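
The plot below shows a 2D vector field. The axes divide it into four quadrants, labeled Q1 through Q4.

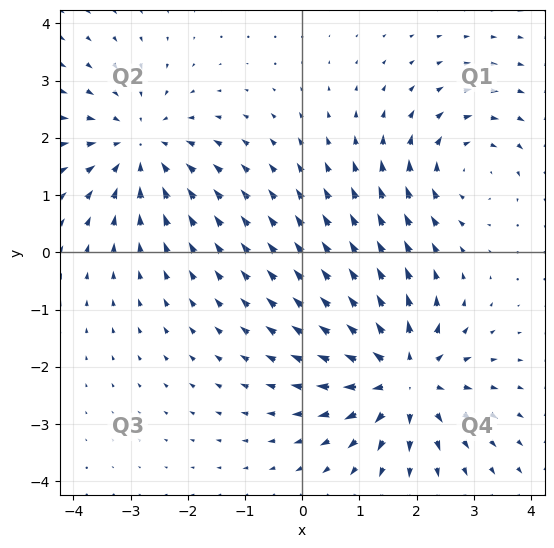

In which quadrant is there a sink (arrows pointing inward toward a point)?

Q2

The sink sits at approximately (-2.8, 1.8), which lies in quadrant Q2. The divergence there is about -4, negative as expected for a sink.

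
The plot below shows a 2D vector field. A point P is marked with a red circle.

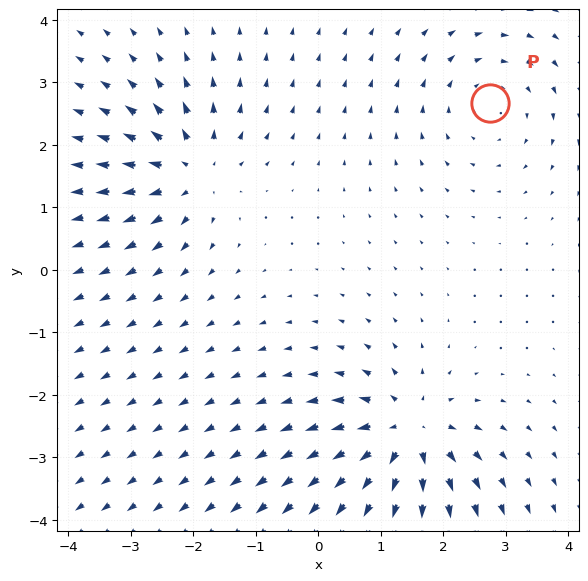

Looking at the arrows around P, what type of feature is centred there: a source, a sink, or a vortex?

vortex

At P (2.7, 2.7) the arrows circulate clockwise. Divergence ≈0, curl about -3 — near-zero divergence with nonzero curl is a vortex.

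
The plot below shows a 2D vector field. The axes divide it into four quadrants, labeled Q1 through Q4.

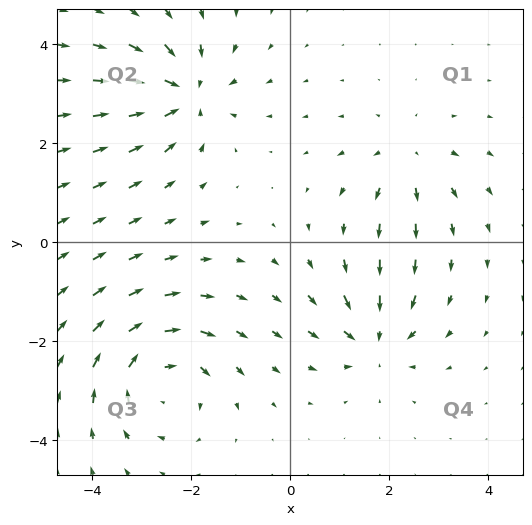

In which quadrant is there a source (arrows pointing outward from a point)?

Q1

The source sits at approximately (2.4, 1.7), which lies in quadrant Q1. The divergence there is about +3, positive as expected for a source.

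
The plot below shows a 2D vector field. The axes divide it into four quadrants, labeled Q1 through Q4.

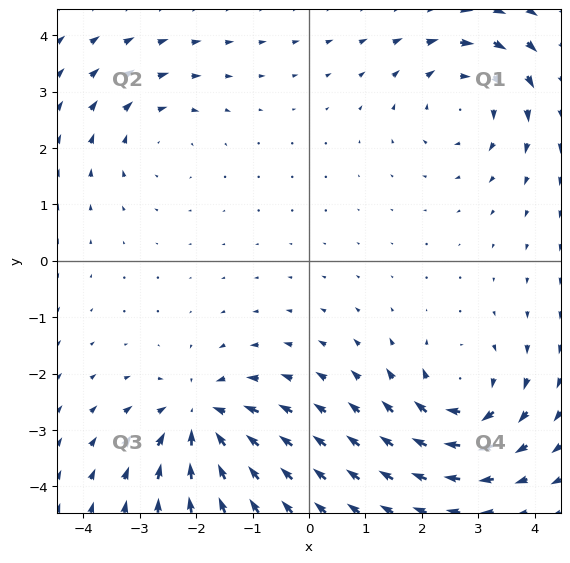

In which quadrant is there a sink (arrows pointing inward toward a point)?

The sink sits at approximately (-1.9, -2.8), which lies in quadrant Q3. The divergence there is about -5, negative as expected for a sink.

Q3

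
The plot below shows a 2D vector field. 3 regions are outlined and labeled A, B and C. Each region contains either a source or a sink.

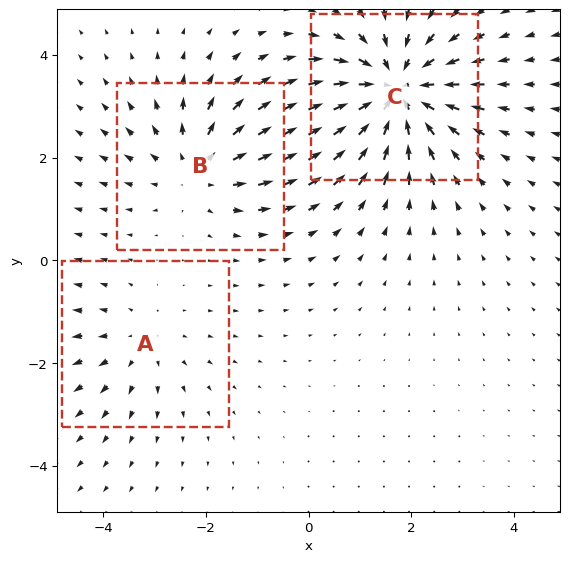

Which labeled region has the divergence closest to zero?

Divergence at each region's feature centre — A: about +2, B: about +3, C: about -4. Region A is closest to zero.

A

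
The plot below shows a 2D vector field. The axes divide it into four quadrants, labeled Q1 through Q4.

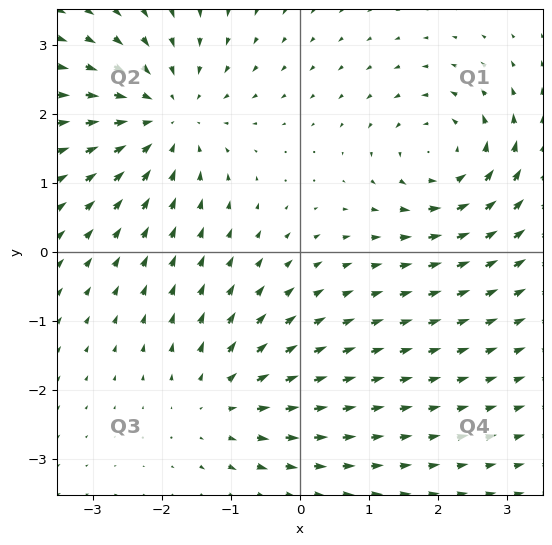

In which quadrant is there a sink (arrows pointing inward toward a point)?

The sink sits at approximately (-1.9, 2.0), which lies in quadrant Q2. The divergence there is about -4, negative as expected for a sink.

Q2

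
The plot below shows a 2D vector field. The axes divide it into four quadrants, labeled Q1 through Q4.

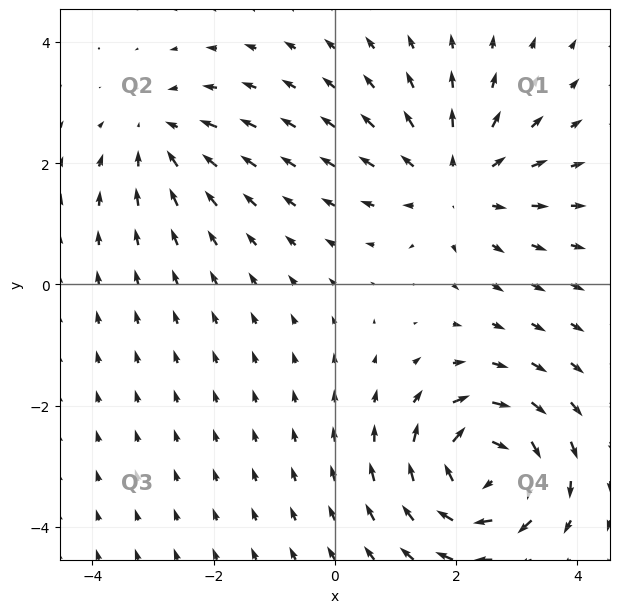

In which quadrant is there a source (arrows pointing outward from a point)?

The source sits at approximately (2.0, 1.7), which lies in quadrant Q1. The divergence there is about +3, positive as expected for a source.

Q1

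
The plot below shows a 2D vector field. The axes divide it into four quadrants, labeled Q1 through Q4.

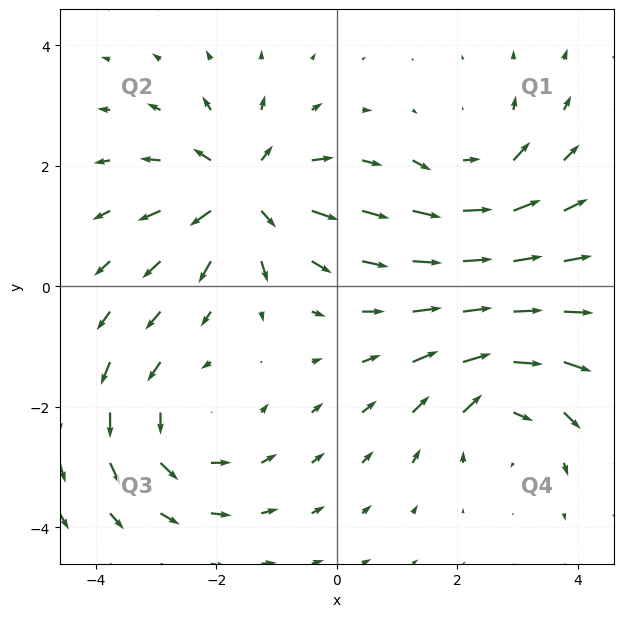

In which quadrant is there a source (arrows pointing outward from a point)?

The source sits at approximately (-1.6, 1.6), which lies in quadrant Q2. The divergence there is about +7, positive as expected for a source.

Q2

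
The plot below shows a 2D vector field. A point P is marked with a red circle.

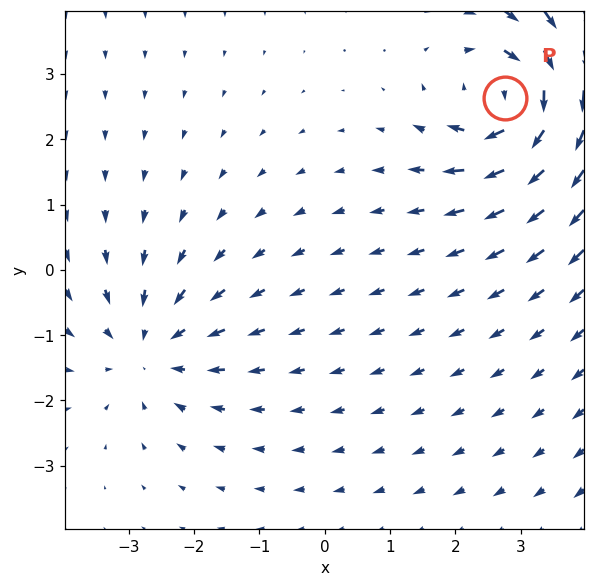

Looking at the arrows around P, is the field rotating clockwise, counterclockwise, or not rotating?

clockwise

Near P at (2.8, 2.6) the arrows circulate clockwise. The curl (z-component) there is about -5; negative curl means clockwise rotation.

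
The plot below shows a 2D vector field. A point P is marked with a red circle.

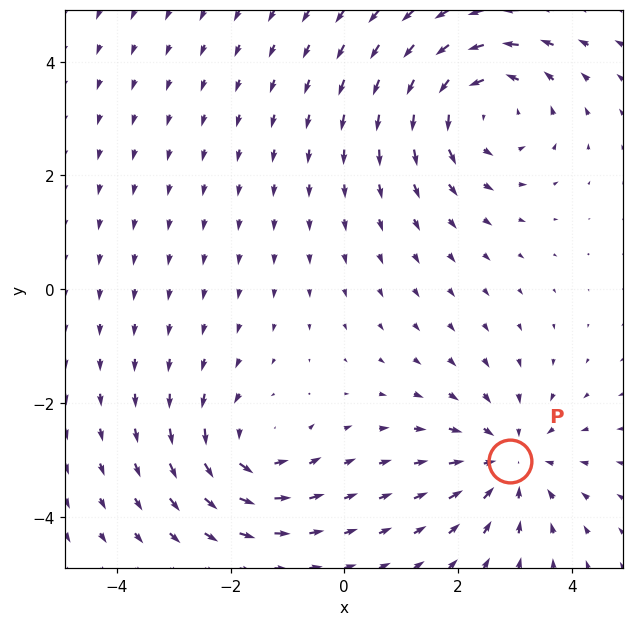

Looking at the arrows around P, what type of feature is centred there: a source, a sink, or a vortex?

sink

At P (2.9, -3.0) the arrows converge inward. Divergence about -3, curl ≈0 — negative divergence with near-zero curl is a sink.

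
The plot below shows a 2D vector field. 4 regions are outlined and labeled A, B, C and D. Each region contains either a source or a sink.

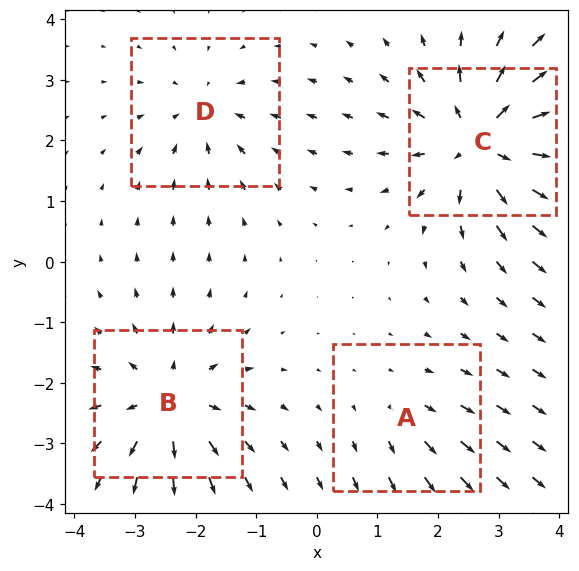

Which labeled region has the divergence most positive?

Divergence at each region's feature centre — A: about +2, B: about +5, C: about +7, D: about -4. Region C is most positive.

C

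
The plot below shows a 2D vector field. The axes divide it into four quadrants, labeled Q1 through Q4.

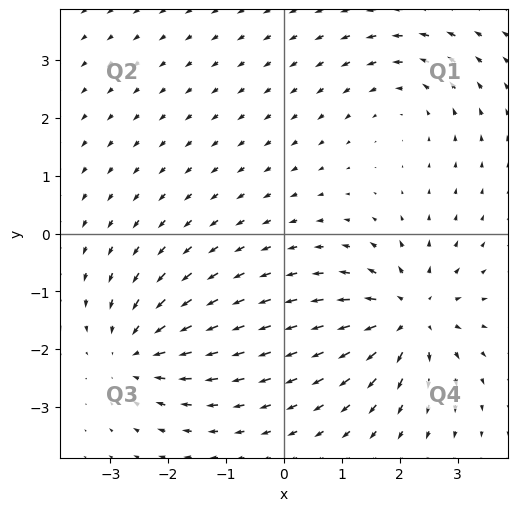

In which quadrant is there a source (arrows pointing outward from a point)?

Q4

The source sits at approximately (2.2, -1.4), which lies in quadrant Q4. The divergence there is about +5, positive as expected for a source.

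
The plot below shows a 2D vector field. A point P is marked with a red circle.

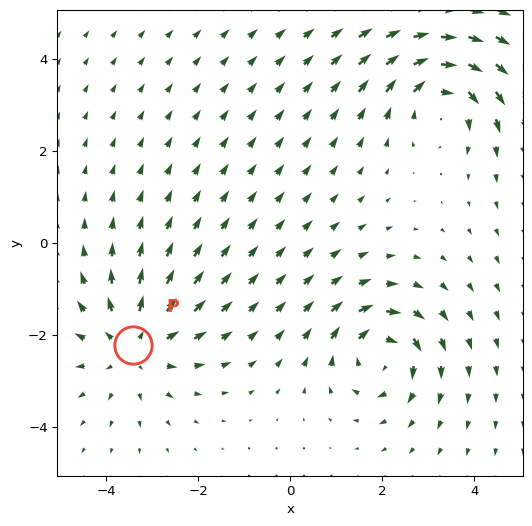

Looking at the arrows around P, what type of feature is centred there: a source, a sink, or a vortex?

source

At P (-3.4, -2.2) the arrows spread outward. Divergence about +4, curl ≈0 — positive divergence with near-zero curl is a source.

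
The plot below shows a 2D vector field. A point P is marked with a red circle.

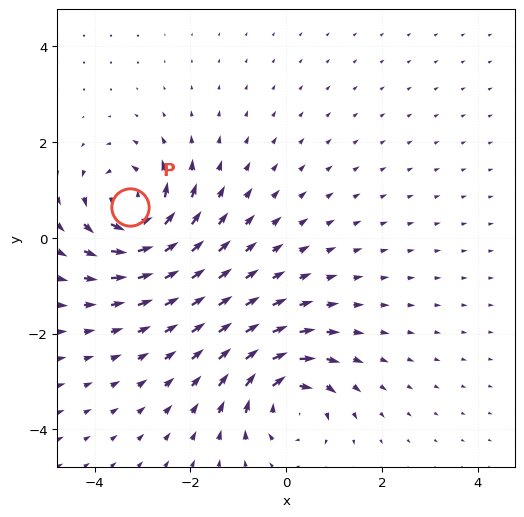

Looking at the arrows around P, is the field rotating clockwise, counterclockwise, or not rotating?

counterclockwise

Near P at (-3.3, 0.6) the arrows circulate counterclockwise. The curl (z-component) there is about +5; positive curl means counterclockwise rotation.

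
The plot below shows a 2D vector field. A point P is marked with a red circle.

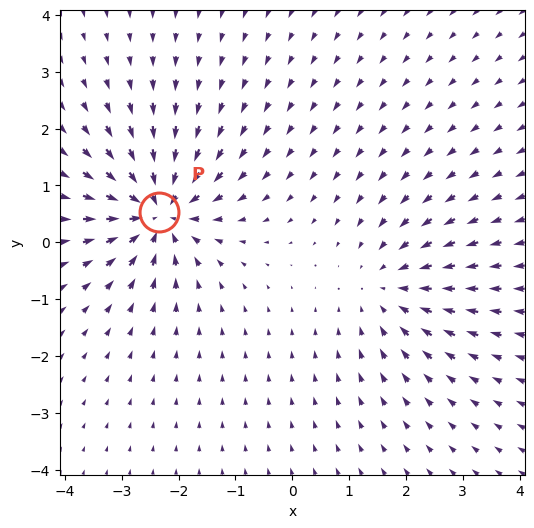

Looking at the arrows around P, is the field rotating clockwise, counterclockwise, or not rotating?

not rotating

Near P at (-2.3, 0.5) the arrows show no circulation. The curl there is ≈0.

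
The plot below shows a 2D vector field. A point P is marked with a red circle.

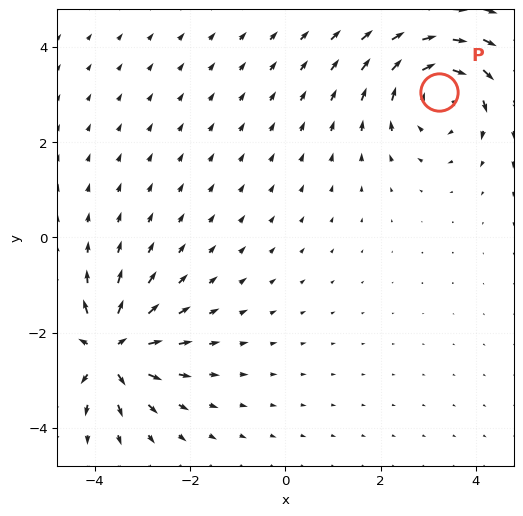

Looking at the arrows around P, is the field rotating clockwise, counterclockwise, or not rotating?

clockwise

Near P at (3.2, 3.0) the arrows circulate clockwise. The curl (z-component) there is about -3; negative curl means clockwise rotation.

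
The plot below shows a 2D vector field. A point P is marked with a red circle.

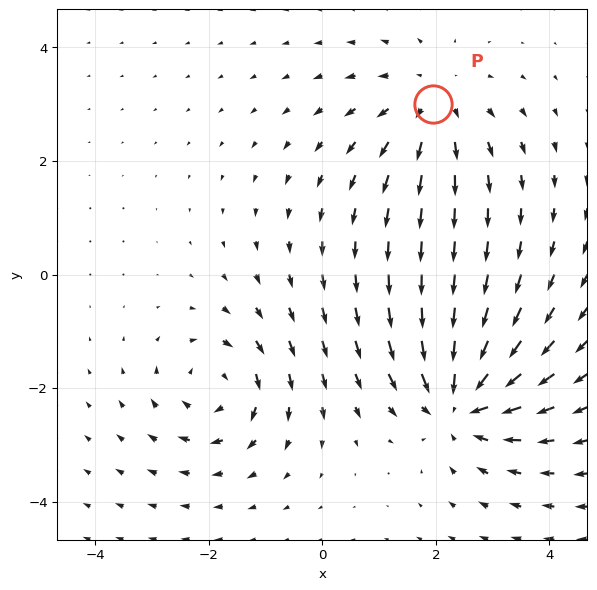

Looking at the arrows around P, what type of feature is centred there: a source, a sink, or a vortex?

source

At P (2.0, 3.0) the arrows spread outward. Divergence about +3, curl ≈0 — positive divergence with near-zero curl is a source.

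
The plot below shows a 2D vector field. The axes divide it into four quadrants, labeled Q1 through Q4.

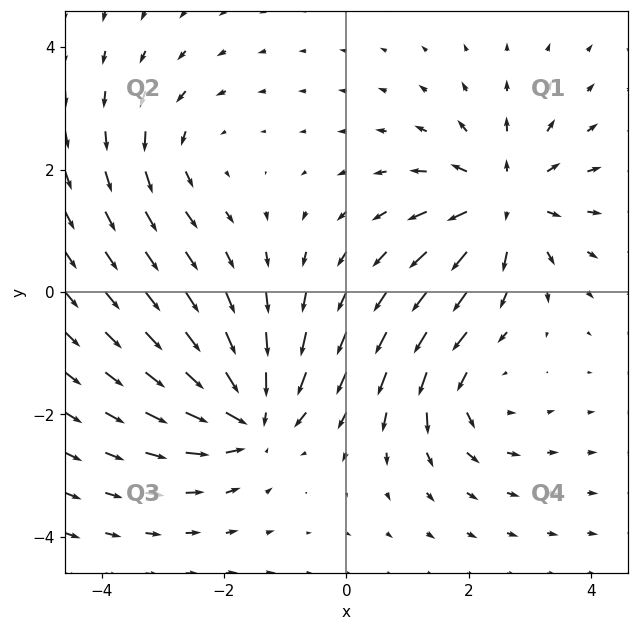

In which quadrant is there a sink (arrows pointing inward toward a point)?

Q3

The sink sits at approximately (-1.5, -2.0), which lies in quadrant Q3. The divergence there is about -7, negative as expected for a sink.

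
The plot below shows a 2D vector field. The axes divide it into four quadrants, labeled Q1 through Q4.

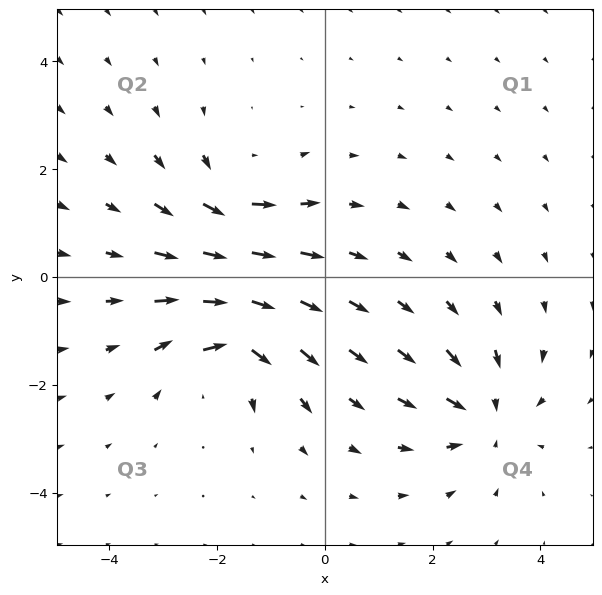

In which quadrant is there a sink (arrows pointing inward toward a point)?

The sink sits at approximately (3.0, -2.6), which lies in quadrant Q4. The divergence there is about -5, negative as expected for a sink.

Q4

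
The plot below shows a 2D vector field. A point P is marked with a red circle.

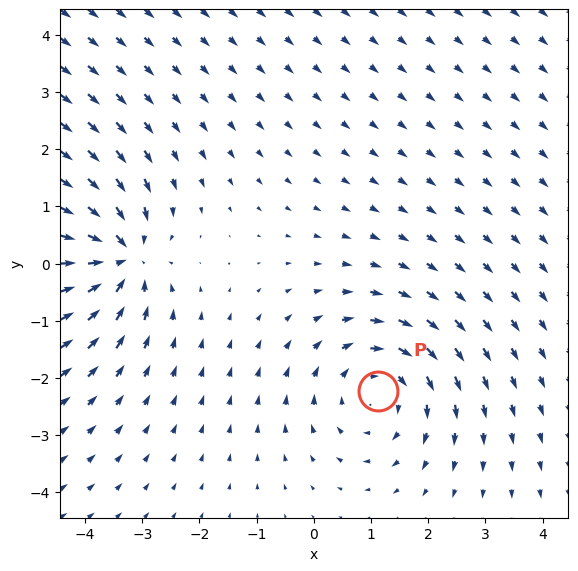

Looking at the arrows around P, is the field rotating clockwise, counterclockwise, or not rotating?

clockwise

Near P at (1.1, -2.2) the arrows circulate clockwise. The curl (z-component) there is about -3; negative curl means clockwise rotation.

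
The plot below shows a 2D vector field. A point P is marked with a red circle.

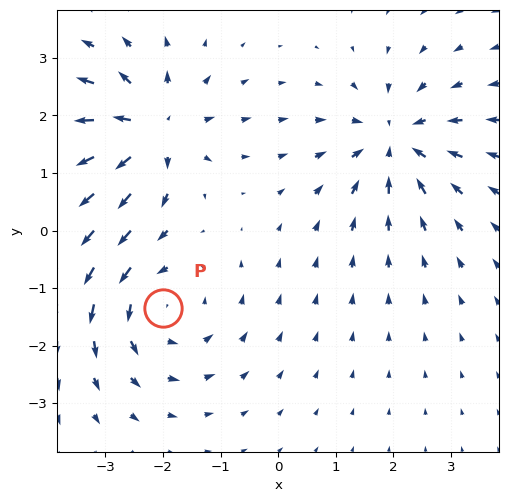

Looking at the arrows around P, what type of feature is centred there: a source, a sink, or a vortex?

At P (-2.0, -1.3) the arrows circulate counterclockwise. Divergence ≈0, curl about +3 — near-zero divergence with nonzero curl is a vortex.

vortex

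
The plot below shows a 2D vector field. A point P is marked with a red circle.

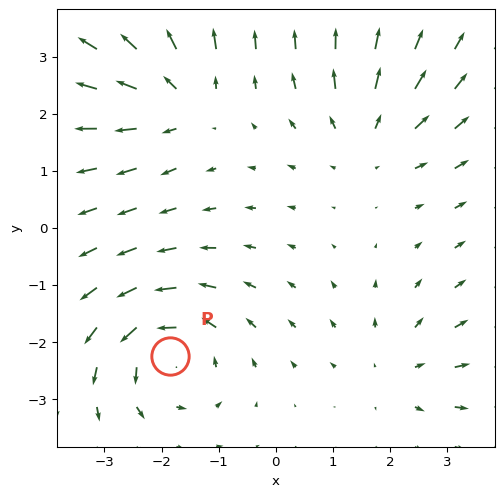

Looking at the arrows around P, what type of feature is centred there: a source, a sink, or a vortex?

vortex

At P (-1.9, -2.2) the arrows circulate counterclockwise. Divergence ≈0, curl about +5 — near-zero divergence with nonzero curl is a vortex.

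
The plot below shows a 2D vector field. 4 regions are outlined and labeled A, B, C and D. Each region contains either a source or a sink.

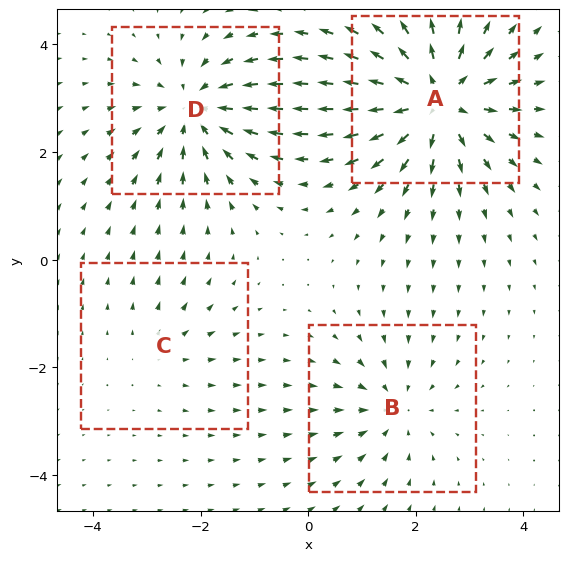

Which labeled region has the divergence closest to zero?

C

Divergence at each region's feature centre — A: about +7, B: about -3, C: about +2, D: about -5. Region C is closest to zero.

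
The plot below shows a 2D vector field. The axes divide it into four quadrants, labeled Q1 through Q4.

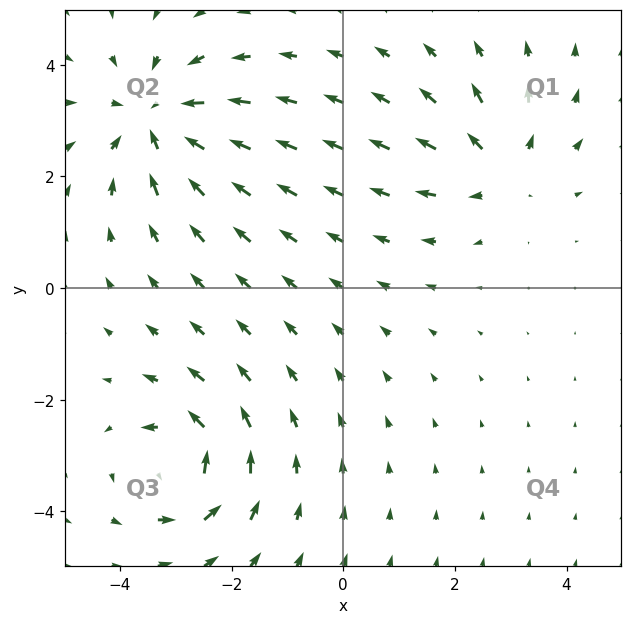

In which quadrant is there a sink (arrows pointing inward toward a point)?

Q2

The sink sits at approximately (-3.3, 3.0), which lies in quadrant Q2. The divergence there is about -4, negative as expected for a sink.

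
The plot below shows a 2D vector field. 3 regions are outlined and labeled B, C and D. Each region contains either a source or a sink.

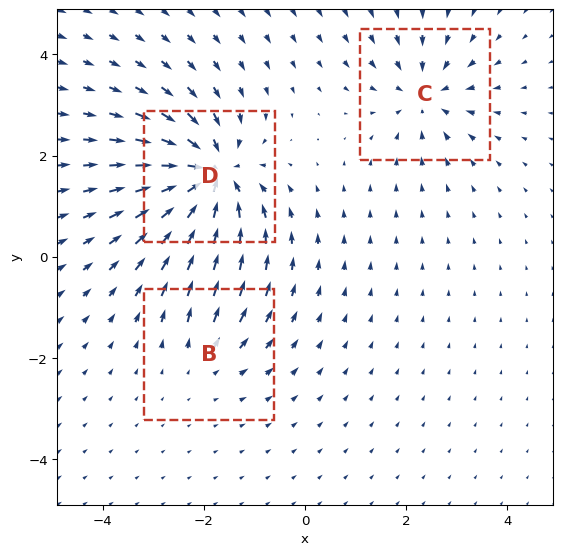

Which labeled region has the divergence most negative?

Divergence at each region's feature centre — B: about +2, C: about -4, D: about -6. Region D is most negative.

D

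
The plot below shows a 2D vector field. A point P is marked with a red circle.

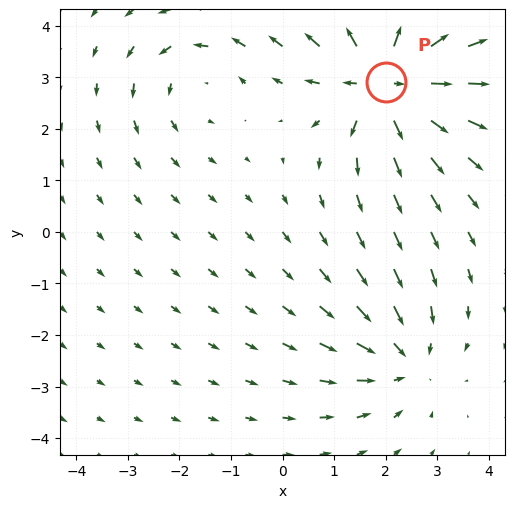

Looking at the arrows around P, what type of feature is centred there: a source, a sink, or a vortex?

source

At P (2.0, 2.9) the arrows spread outward. Divergence about +5, curl ≈0 — positive divergence with near-zero curl is a source.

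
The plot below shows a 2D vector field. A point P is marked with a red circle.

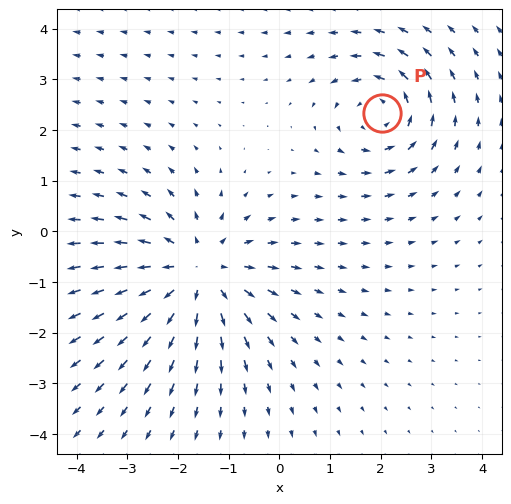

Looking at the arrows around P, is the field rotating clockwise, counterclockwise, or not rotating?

Near P at (2.0, 2.3) the arrows circulate counterclockwise. The curl (z-component) there is about +4; positive curl means counterclockwise rotation.

counterclockwise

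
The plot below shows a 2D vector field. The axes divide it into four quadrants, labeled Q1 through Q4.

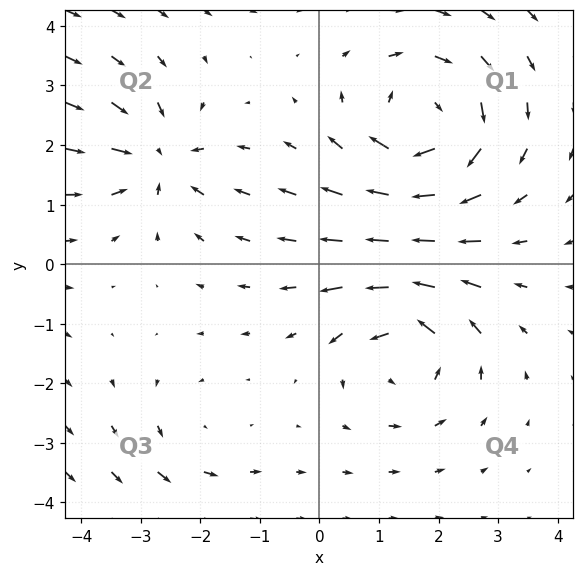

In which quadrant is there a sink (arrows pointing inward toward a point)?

The sink sits at approximately (-2.7, 1.8), which lies in quadrant Q2. The divergence there is about -4, negative as expected for a sink.

Q2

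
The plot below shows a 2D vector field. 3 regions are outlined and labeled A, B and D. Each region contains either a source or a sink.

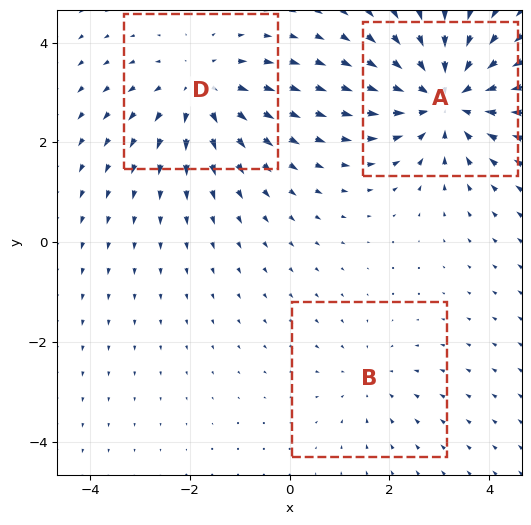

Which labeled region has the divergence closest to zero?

Divergence at each region's feature centre — A: about -4, B: about -2, D: about +3. Region B is closest to zero.

B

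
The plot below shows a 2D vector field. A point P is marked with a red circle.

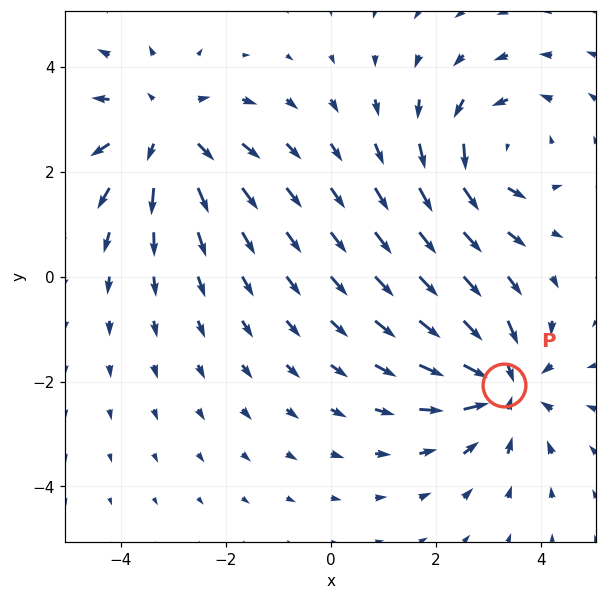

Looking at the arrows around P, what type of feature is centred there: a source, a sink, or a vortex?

At P (3.3, -2.1) the arrows converge inward. Divergence about -4, curl ≈0 — negative divergence with near-zero curl is a sink.

sink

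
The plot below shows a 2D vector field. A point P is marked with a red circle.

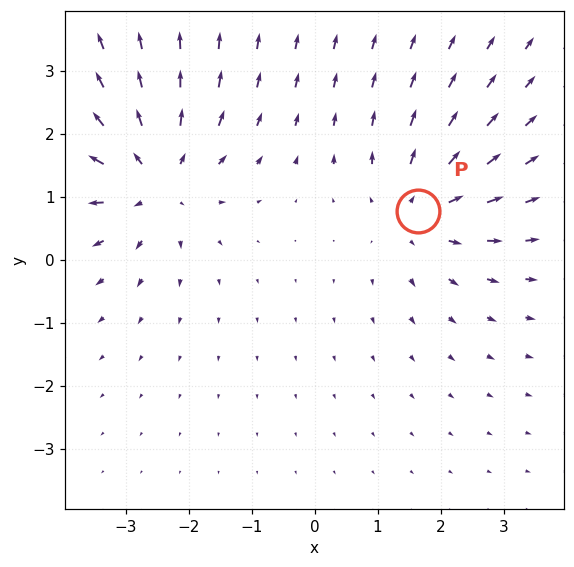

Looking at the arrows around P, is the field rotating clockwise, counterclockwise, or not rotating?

not rotating

Near P at (1.6, 0.8) the arrows show no circulation. The curl there is ≈0.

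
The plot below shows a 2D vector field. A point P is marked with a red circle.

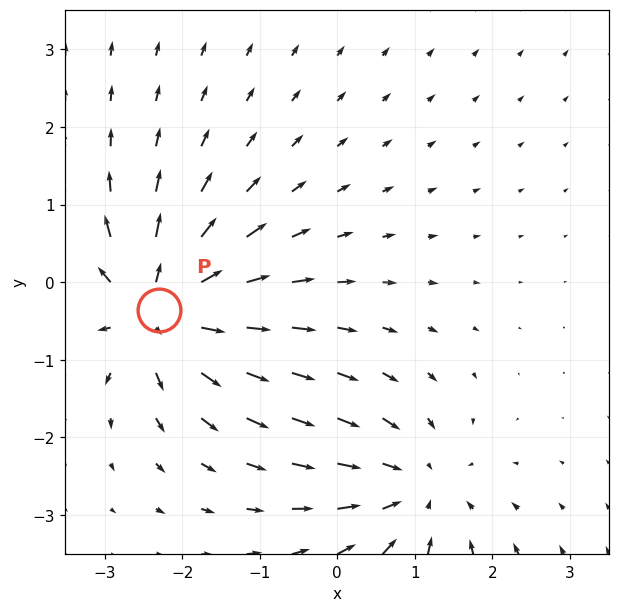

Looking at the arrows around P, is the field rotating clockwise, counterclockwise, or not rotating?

Near P at (-2.3, -0.4) the arrows show no circulation. The curl there is ≈0.

not rotating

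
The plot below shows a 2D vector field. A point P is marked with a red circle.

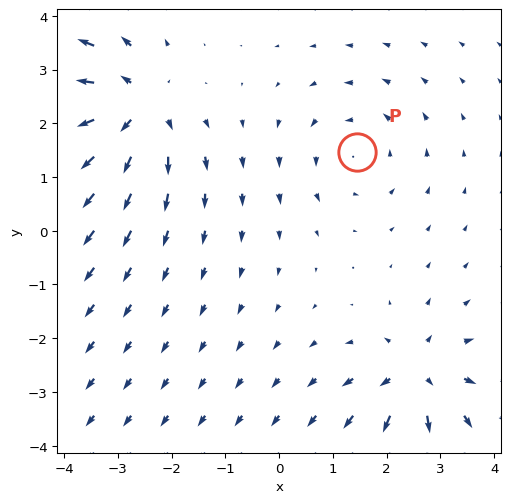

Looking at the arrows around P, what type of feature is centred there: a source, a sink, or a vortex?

vortex

At P (1.5, 1.5) the arrows circulate counterclockwise. Divergence ≈0, curl about +3 — near-zero divergence with nonzero curl is a vortex.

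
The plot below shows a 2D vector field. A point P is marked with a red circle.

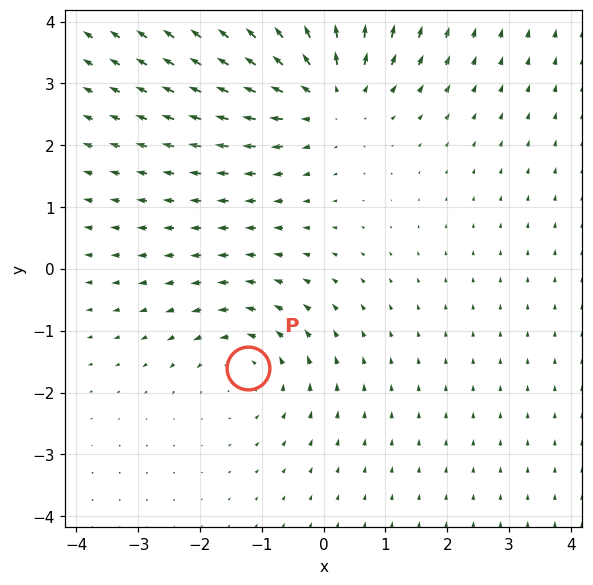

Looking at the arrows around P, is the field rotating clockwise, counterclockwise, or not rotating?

Near P at (-1.2, -1.6) the arrows circulate counterclockwise. The curl (z-component) there is about +3; positive curl means counterclockwise rotation.

counterclockwise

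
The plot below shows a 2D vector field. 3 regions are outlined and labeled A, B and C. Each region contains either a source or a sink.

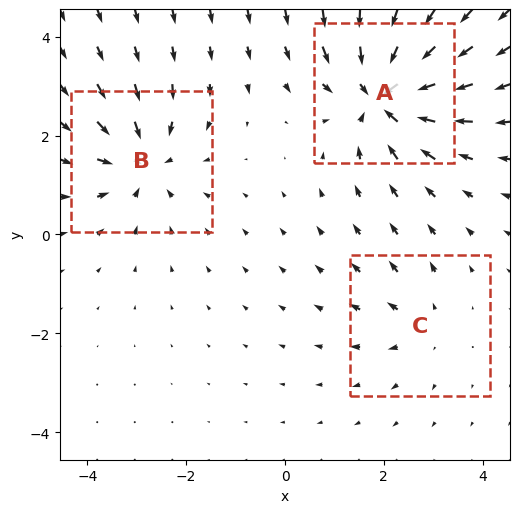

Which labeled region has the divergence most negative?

A

Divergence at each region's feature centre — A: about -5, B: about -4, C: about +2. Region A is most negative.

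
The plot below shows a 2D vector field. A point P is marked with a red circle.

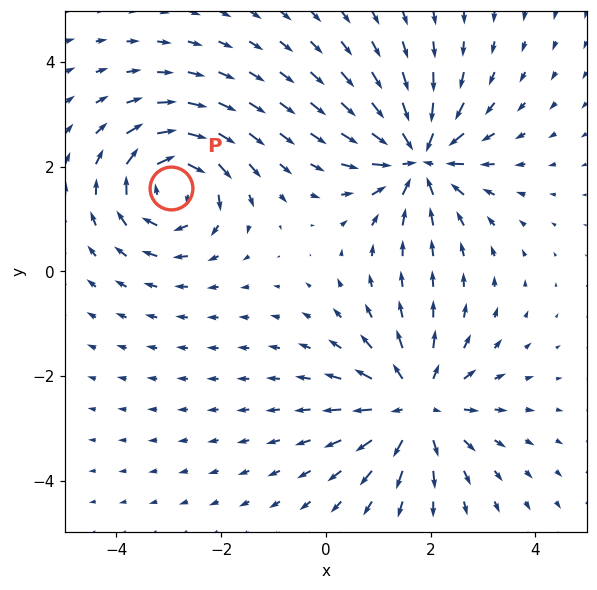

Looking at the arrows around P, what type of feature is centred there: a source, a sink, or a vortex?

vortex

At P (-3.0, 1.6) the arrows circulate clockwise. Divergence ≈0, curl about -5 — near-zero divergence with nonzero curl is a vortex.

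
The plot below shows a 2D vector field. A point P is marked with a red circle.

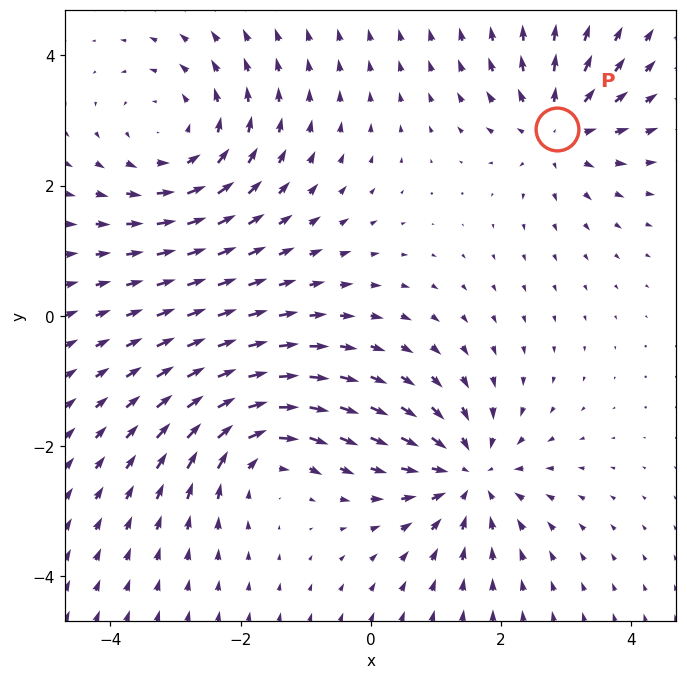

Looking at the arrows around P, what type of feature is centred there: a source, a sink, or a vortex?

At P (2.9, 2.9) the arrows spread outward. Divergence about +5, curl ≈0 — positive divergence with near-zero curl is a source.

source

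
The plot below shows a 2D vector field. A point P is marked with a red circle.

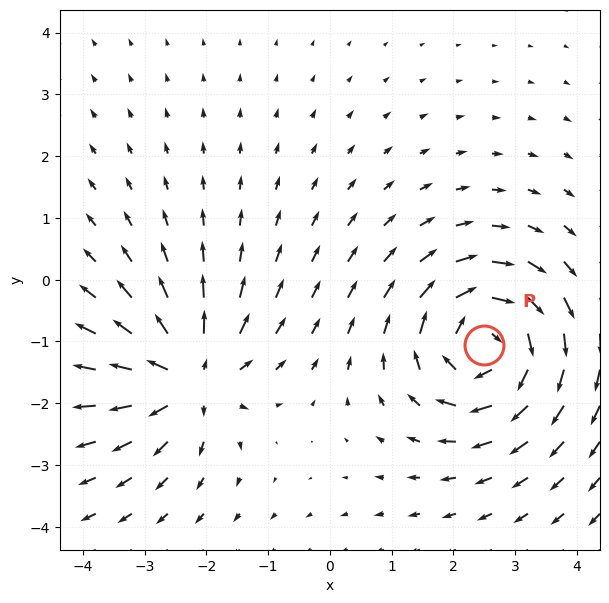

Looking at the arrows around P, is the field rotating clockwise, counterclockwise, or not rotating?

clockwise

Near P at (2.5, -1.1) the arrows circulate clockwise. The curl (z-component) there is about -5; negative curl means clockwise rotation.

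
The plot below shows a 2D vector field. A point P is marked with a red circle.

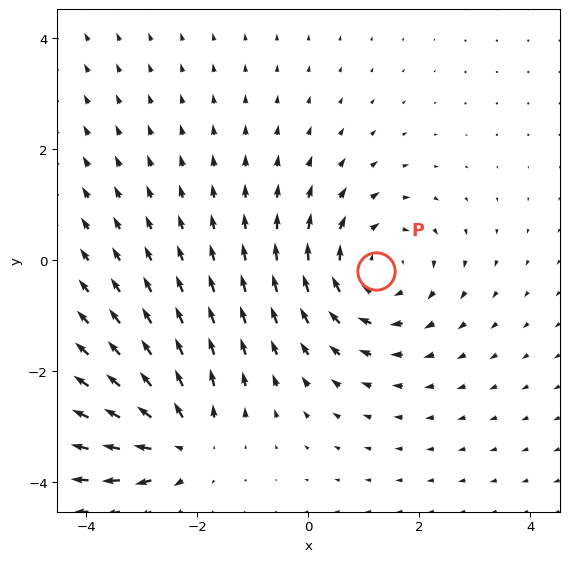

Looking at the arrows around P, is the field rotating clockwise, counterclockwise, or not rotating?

clockwise

Near P at (1.2, -0.2) the arrows circulate clockwise. The curl (z-component) there is about -4; negative curl means clockwise rotation.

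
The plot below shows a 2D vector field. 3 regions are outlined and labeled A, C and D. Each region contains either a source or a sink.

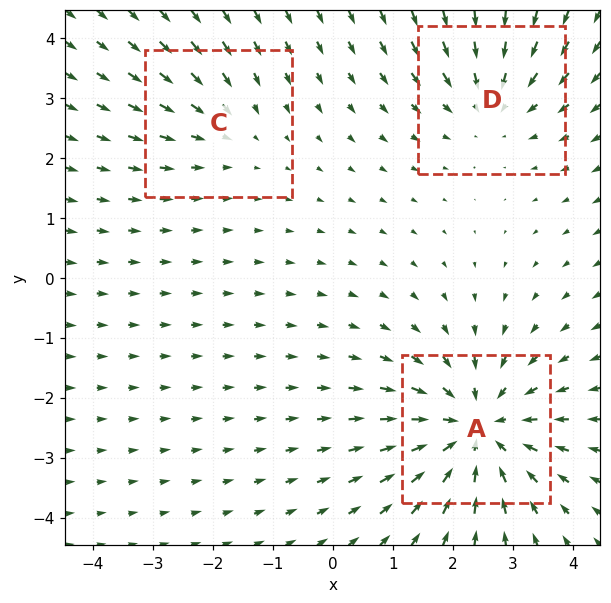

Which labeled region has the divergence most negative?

Divergence at each region's feature centre — A: about -5, C: about -2, D: about -3. Region A is most negative.

A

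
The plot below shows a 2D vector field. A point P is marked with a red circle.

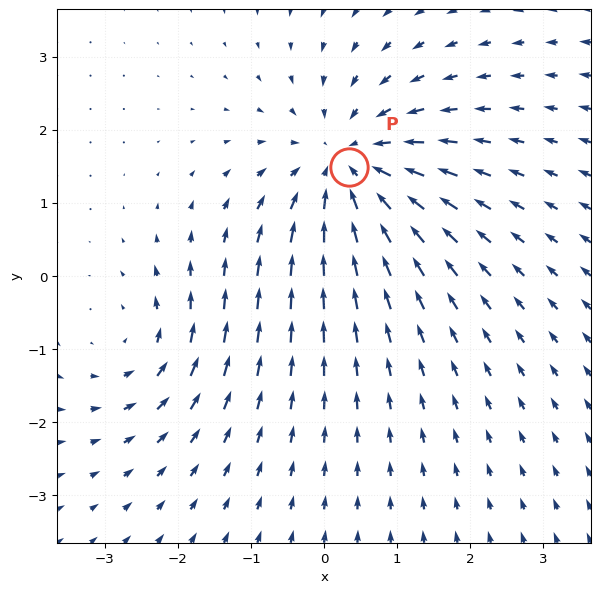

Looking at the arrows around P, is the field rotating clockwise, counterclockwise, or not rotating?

Near P at (0.3, 1.5) the arrows show no circulation. The curl there is ≈0.

not rotating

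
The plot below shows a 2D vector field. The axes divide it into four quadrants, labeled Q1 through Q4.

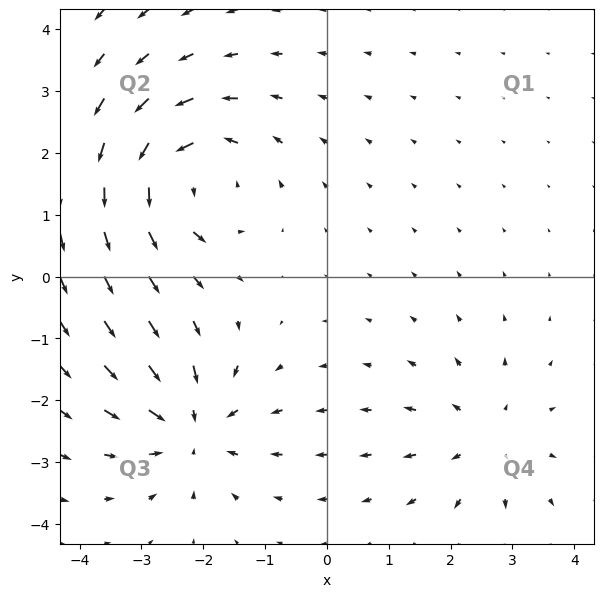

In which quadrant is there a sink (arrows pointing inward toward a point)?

Q3

The sink sits at approximately (-2.2, -2.4), which lies in quadrant Q3. The divergence there is about -4, negative as expected for a sink.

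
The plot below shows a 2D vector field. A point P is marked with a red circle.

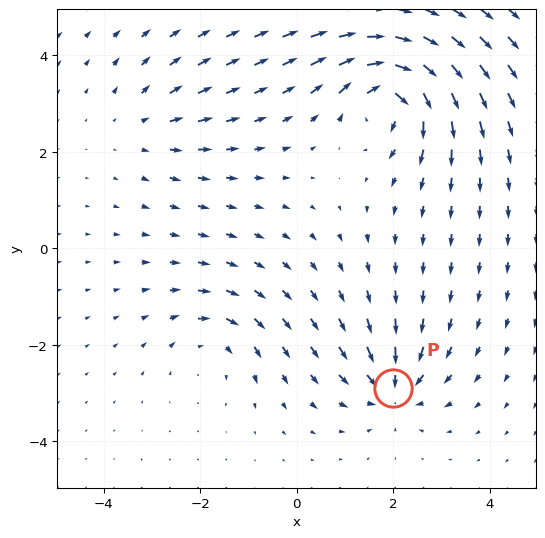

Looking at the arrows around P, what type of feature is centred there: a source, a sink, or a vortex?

sink

At P (2.0, -2.9) the arrows converge inward. Divergence about -5, curl ≈0 — negative divergence with near-zero curl is a sink.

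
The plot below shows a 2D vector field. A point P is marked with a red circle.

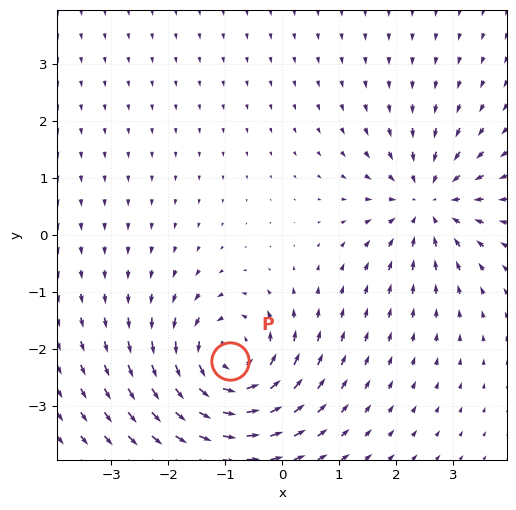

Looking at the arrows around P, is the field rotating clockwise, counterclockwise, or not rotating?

counterclockwise

Near P at (-0.9, -2.2) the arrows circulate counterclockwise. The curl (z-component) there is about +5; positive curl means counterclockwise rotation.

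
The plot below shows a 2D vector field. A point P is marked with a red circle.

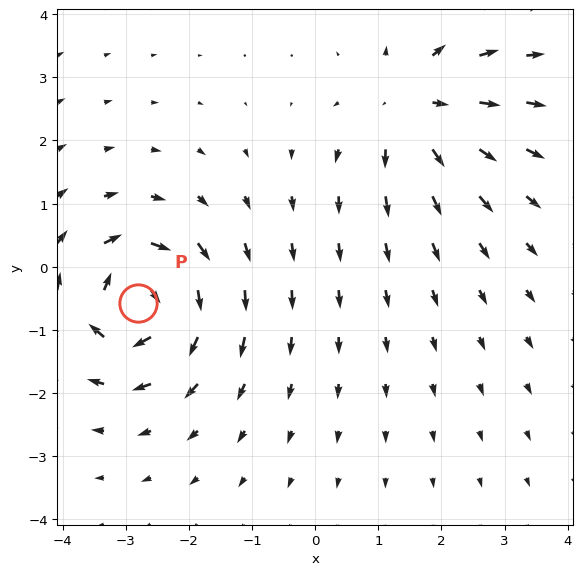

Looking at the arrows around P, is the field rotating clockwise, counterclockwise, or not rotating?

Near P at (-2.8, -0.6) the arrows circulate clockwise. The curl (z-component) there is about -7; negative curl means clockwise rotation.

clockwise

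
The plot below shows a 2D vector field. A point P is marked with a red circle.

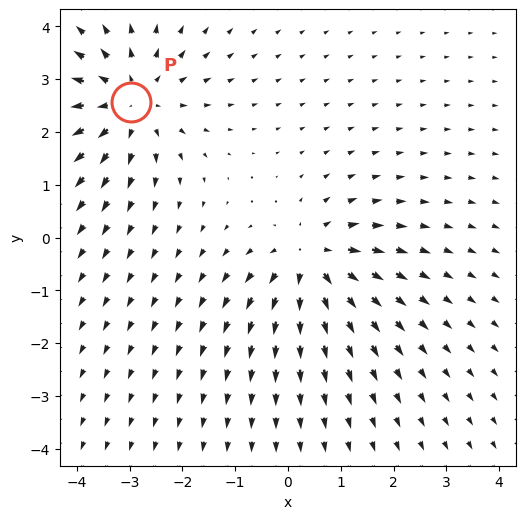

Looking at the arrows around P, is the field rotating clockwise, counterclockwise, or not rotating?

not rotating

Near P at (-3.0, 2.6) the arrows show no circulation. The curl there is ≈0.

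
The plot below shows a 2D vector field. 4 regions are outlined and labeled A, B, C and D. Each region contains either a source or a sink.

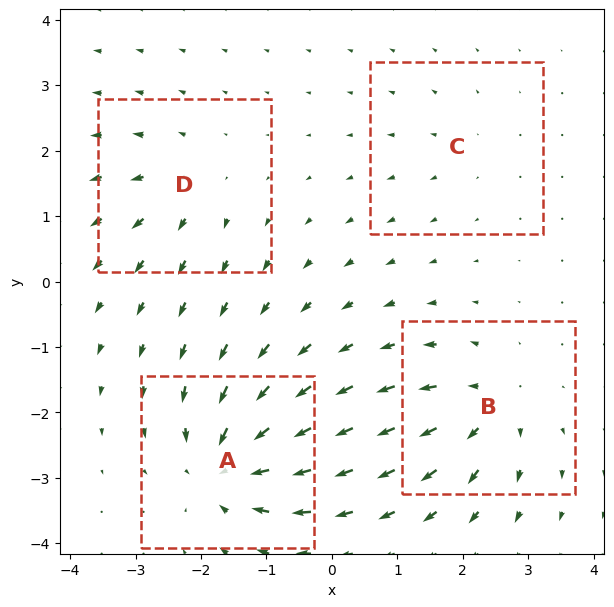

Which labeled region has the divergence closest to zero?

C

Divergence at each region's feature centre — A: about -8, B: about +6, C: about +2, D: about +4. Region C is closest to zero.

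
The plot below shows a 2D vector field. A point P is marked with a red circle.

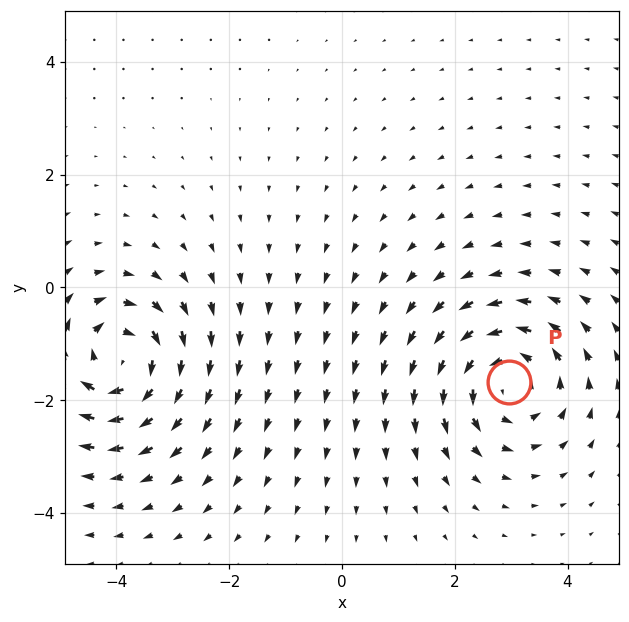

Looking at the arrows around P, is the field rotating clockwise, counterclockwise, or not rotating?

Near P at (3.0, -1.7) the arrows circulate counterclockwise. The curl (z-component) there is about +4; positive curl means counterclockwise rotation.

counterclockwise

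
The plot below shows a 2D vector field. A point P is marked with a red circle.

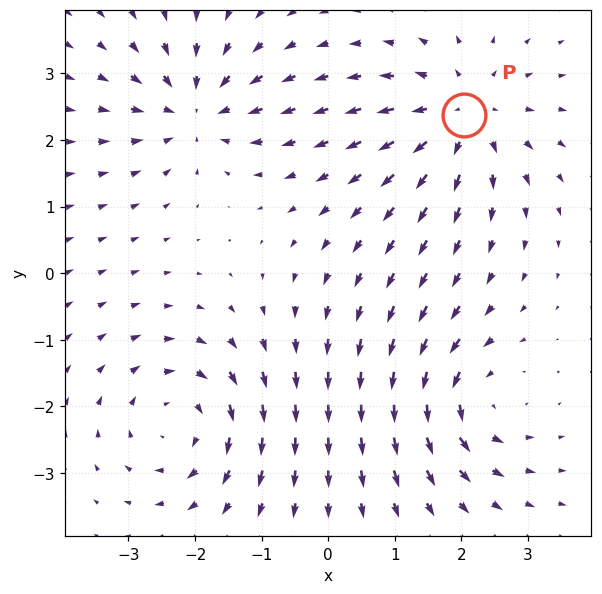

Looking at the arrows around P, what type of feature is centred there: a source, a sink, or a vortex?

At P (2.0, 2.4) the arrows spread outward. Divergence about +4, curl ≈0 — positive divergence with near-zero curl is a source.

source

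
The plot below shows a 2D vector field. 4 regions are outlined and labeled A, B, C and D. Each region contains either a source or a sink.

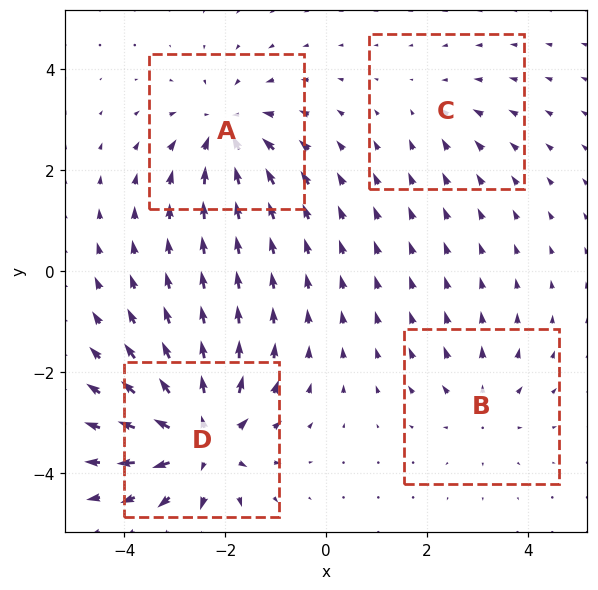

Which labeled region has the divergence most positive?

D

Divergence at each region's feature centre — A: about -5, B: about +3, C: about -2, D: about +7. Region D is most positive.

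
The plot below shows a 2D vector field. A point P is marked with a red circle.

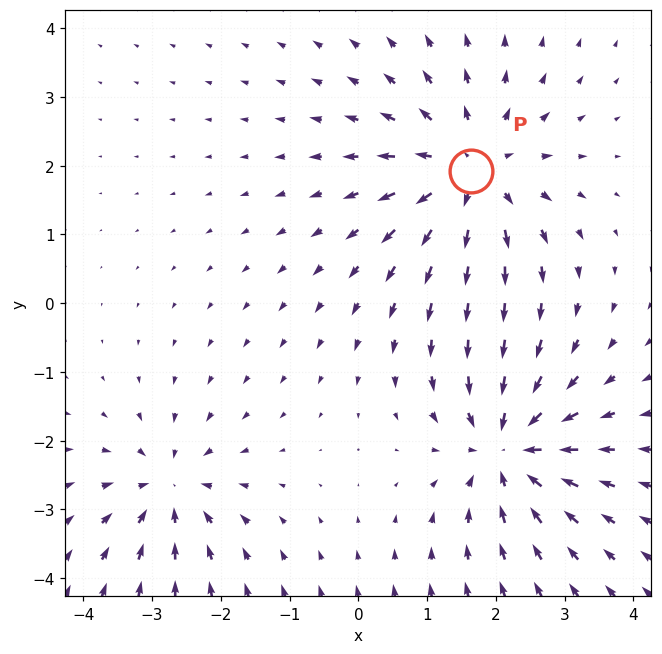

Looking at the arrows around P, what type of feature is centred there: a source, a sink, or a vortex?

source

At P (1.6, 1.9) the arrows spread outward. Divergence about +4, curl ≈0 — positive divergence with near-zero curl is a source.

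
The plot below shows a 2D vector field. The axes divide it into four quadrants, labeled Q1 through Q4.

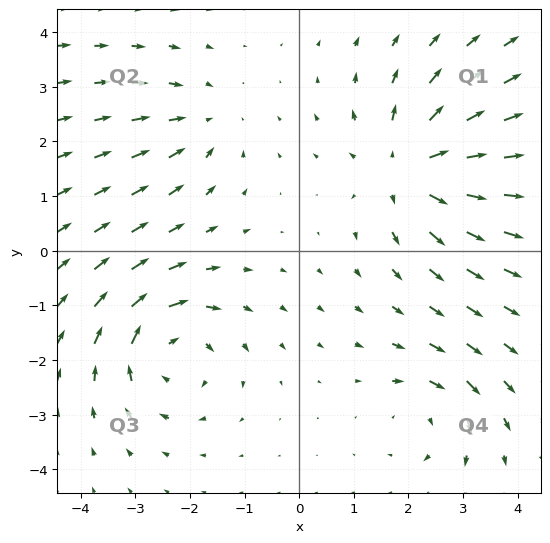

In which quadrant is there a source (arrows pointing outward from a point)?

The source sits at approximately (2.0, 1.5), which lies in quadrant Q1. The divergence there is about +5, positive as expected for a source.

Q1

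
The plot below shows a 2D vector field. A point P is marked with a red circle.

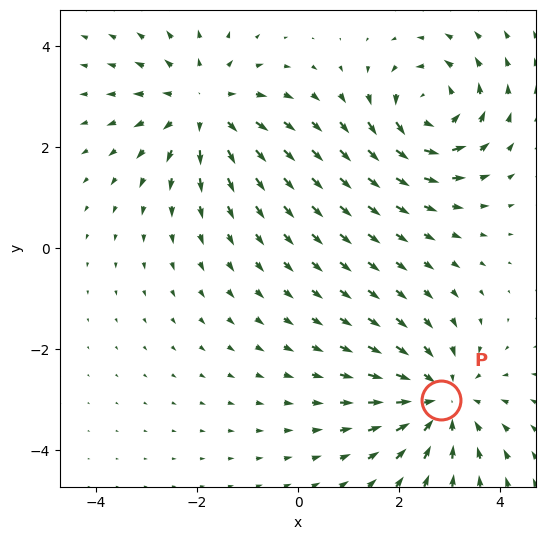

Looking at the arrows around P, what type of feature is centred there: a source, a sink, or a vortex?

sink

At P (2.8, -3.0) the arrows converge inward. Divergence about -4, curl ≈0 — negative divergence with near-zero curl is a sink.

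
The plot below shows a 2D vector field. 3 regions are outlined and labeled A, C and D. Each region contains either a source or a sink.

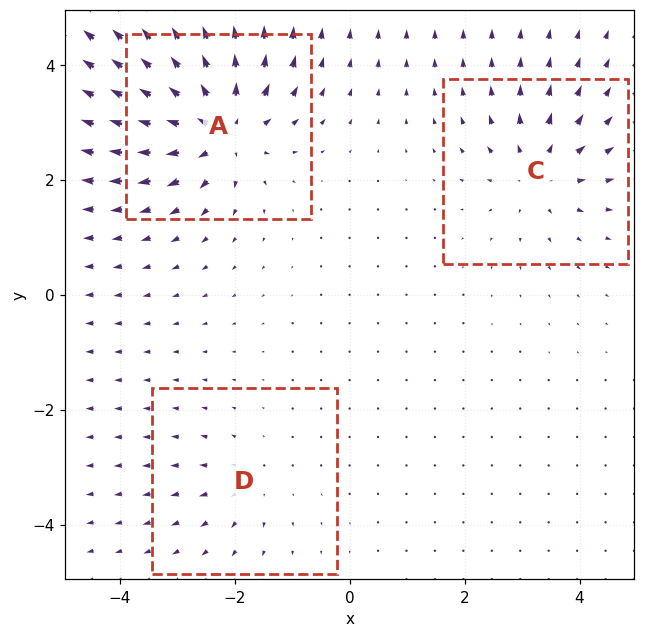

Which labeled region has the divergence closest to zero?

Divergence at each region's feature centre — A: about +6, C: about +4, D: about +2. Region D is closest to zero.

D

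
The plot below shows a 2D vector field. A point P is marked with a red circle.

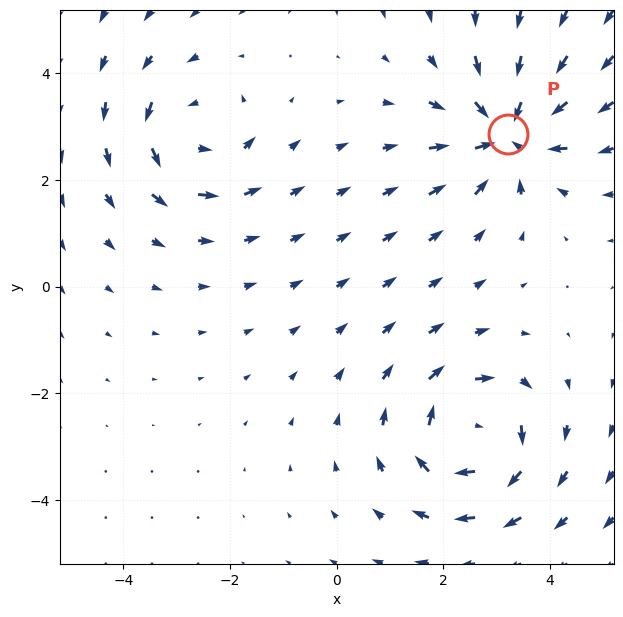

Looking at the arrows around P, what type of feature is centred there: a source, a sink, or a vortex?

At P (3.2, 2.9) the arrows converge inward. Divergence about -6, curl ≈0 — negative divergence with near-zero curl is a sink.

sink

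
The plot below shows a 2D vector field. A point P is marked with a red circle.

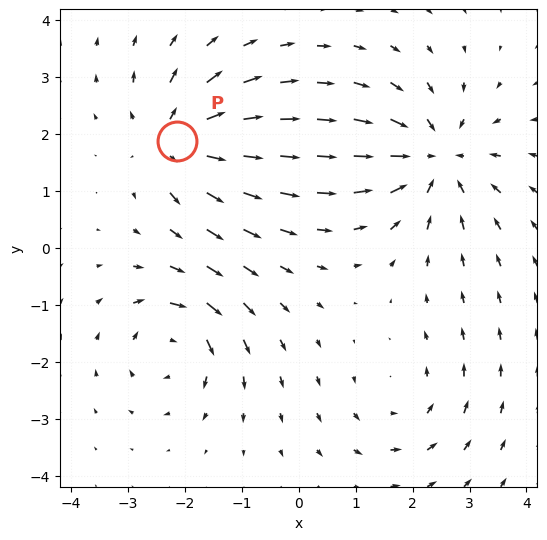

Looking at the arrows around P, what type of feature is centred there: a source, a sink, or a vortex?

source

At P (-2.1, 1.9) the arrows spread outward. Divergence about +5, curl ≈0 — positive divergence with near-zero curl is a source.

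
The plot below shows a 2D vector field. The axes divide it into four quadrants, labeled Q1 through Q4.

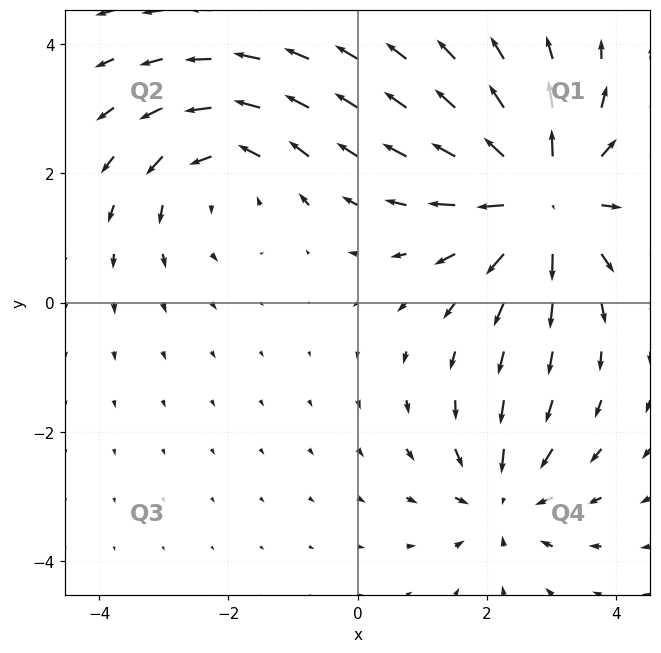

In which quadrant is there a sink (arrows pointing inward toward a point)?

The sink sits at approximately (2.3, -3.0), which lies in quadrant Q4. The divergence there is about -3, negative as expected for a sink.

Q4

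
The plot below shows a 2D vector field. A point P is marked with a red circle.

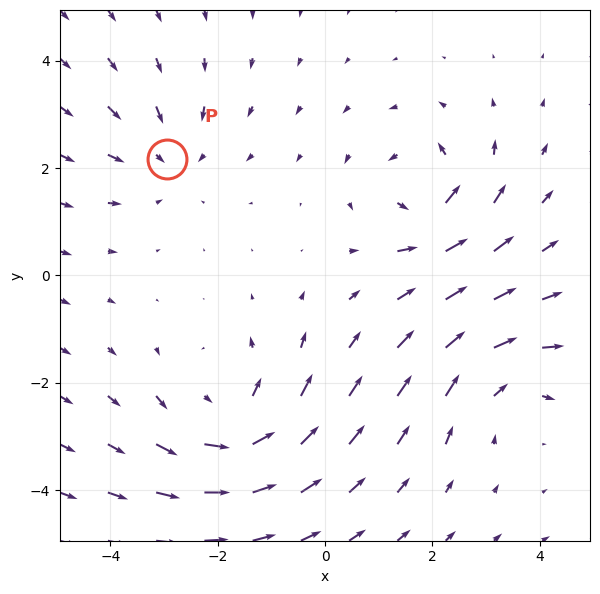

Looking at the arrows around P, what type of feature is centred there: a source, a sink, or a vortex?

sink

At P (-2.9, 2.2) the arrows converge inward. Divergence about -2, curl ≈0 — negative divergence with near-zero curl is a sink.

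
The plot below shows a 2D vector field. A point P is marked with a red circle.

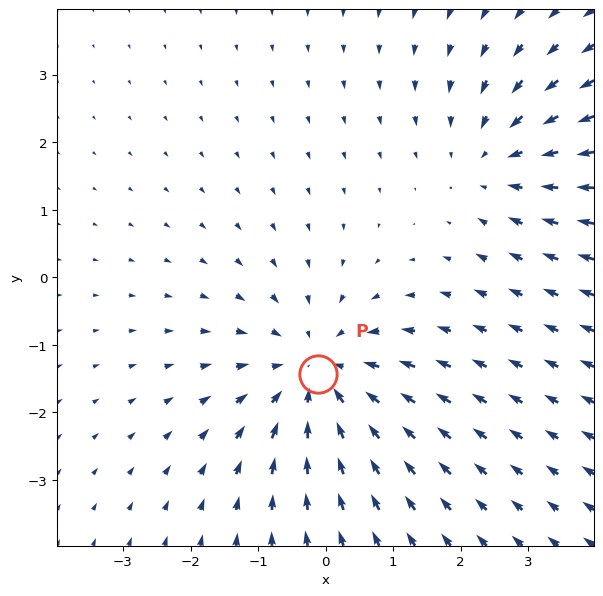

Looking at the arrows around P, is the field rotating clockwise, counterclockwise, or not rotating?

Near P at (-0.1, -1.4) the arrows show no circulation. The curl there is ≈0.

not rotating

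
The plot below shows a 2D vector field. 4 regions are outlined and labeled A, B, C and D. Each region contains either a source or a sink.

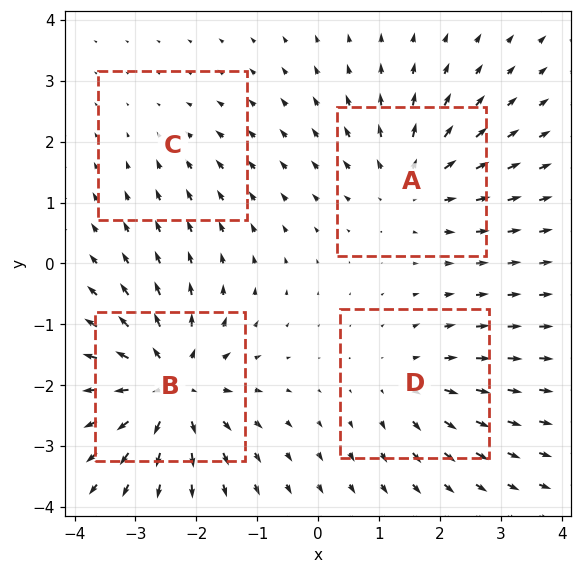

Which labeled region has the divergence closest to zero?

C

Divergence at each region's feature centre — A: about +5, B: about +8, C: about -2, D: about +4. Region C is closest to zero.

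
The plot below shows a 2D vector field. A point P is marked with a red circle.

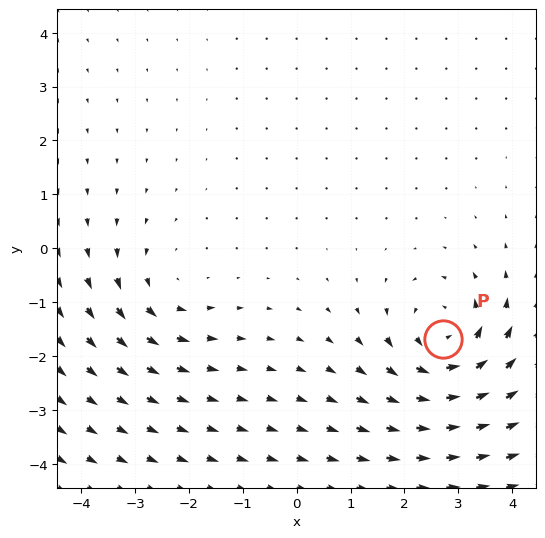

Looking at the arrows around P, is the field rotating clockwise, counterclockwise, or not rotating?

counterclockwise

Near P at (2.7, -1.7) the arrows circulate counterclockwise. The curl (z-component) there is about +4; positive curl means counterclockwise rotation.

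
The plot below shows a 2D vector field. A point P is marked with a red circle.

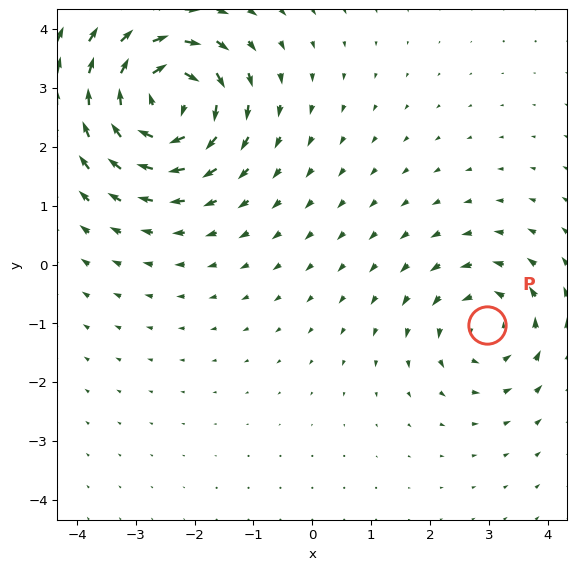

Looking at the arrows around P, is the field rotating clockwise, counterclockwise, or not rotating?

counterclockwise

Near P at (3.0, -1.0) the arrows circulate counterclockwise. The curl (z-component) there is about +4; positive curl means counterclockwise rotation.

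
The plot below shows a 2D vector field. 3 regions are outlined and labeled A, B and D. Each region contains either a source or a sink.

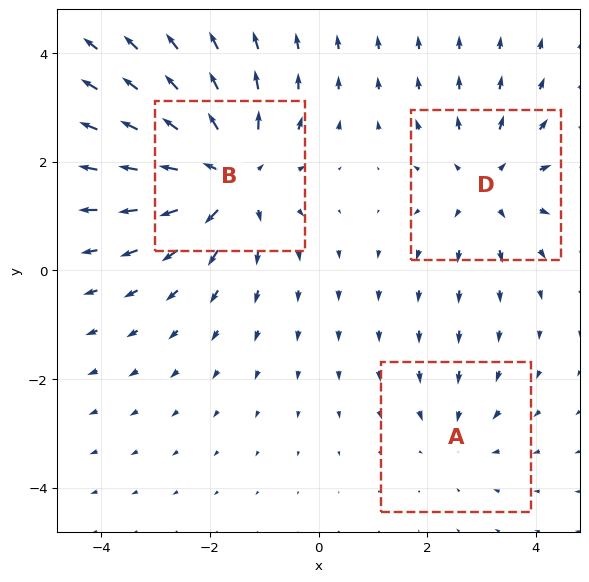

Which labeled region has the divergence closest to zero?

Divergence at each region's feature centre — A: about -2, B: about +4, D: about +3. Region A is closest to zero.

A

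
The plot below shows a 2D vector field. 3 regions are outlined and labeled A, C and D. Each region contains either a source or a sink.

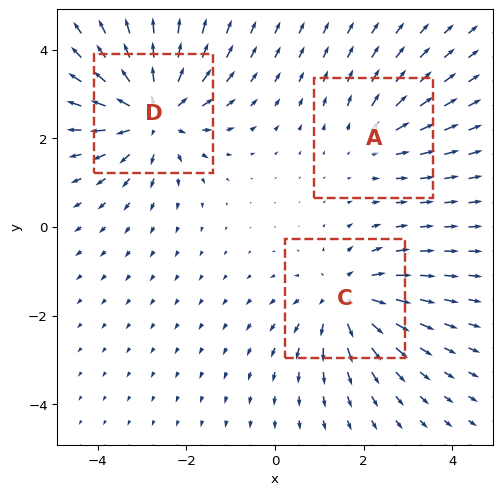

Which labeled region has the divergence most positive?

Divergence at each region's feature centre — A: about +2, C: about +4, D: about +5. Region D is most positive.

D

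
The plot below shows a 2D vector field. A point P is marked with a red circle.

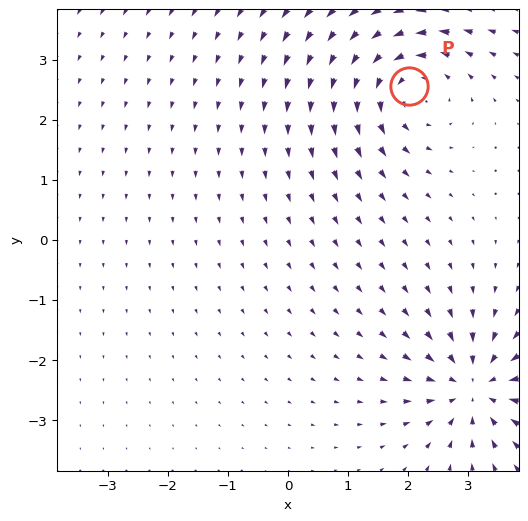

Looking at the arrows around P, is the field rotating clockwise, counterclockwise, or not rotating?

counterclockwise

Near P at (2.0, 2.6) the arrows circulate counterclockwise. The curl (z-component) there is about +5; positive curl means counterclockwise rotation.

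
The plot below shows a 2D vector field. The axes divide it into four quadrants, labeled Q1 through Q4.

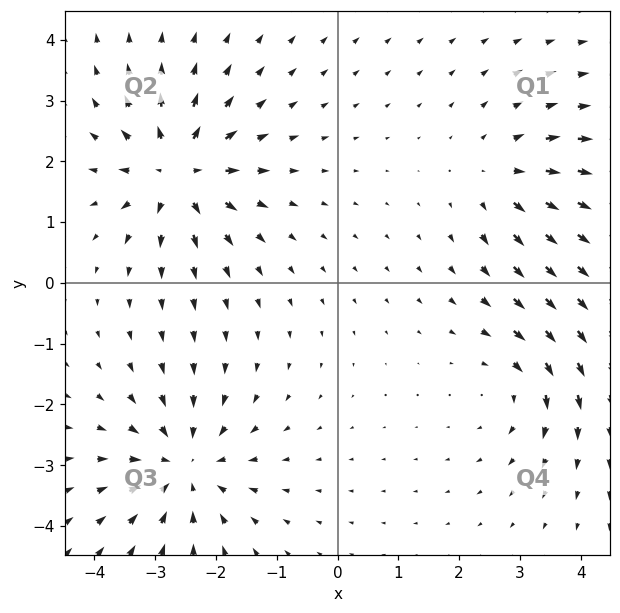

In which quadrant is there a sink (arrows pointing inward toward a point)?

The sink sits at approximately (-2.5, -3.0), which lies in quadrant Q3. The divergence there is about -4, negative as expected for a sink.

Q3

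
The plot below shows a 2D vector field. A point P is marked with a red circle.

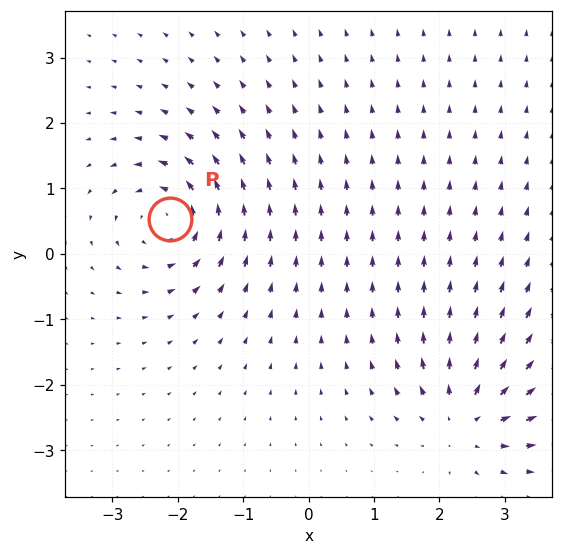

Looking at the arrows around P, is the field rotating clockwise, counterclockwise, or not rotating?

Near P at (-2.1, 0.5) the arrows circulate counterclockwise. The curl (z-component) there is about +7; positive curl means counterclockwise rotation.

counterclockwise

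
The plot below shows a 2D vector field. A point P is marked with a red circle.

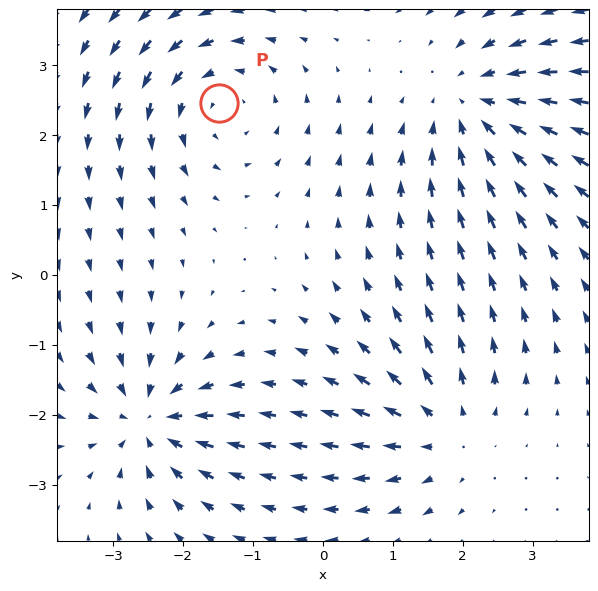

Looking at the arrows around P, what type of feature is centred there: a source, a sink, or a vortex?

vortex

At P (-1.5, 2.5) the arrows circulate counterclockwise. Divergence ≈0, curl about +3 — near-zero divergence with nonzero curl is a vortex.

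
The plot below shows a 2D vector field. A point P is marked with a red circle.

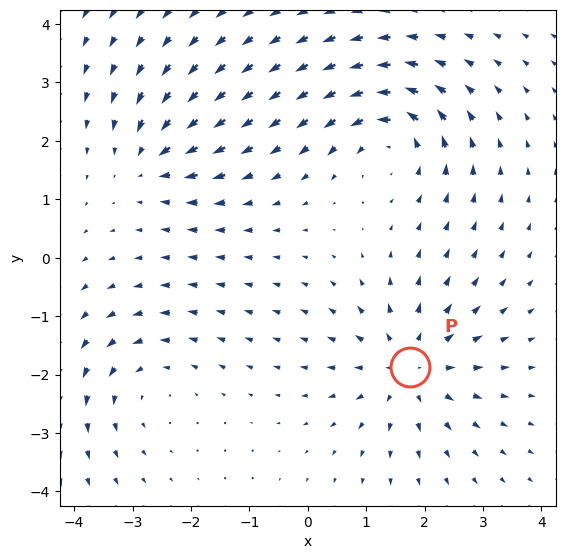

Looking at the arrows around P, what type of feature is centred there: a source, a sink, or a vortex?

At P (1.7, -1.9) the arrows spread outward. Divergence about +5, curl ≈0 — positive divergence with near-zero curl is a source.

source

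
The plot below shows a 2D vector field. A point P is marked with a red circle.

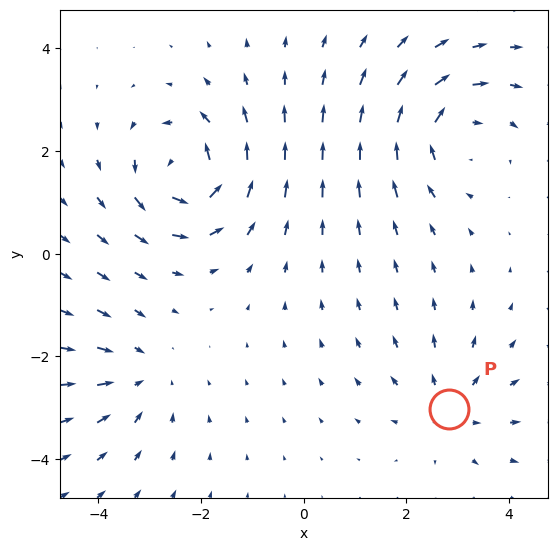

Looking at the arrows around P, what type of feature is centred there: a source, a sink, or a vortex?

source

At P (2.8, -3.0) the arrows spread outward. Divergence about +3, curl ≈0 — positive divergence with near-zero curl is a source.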